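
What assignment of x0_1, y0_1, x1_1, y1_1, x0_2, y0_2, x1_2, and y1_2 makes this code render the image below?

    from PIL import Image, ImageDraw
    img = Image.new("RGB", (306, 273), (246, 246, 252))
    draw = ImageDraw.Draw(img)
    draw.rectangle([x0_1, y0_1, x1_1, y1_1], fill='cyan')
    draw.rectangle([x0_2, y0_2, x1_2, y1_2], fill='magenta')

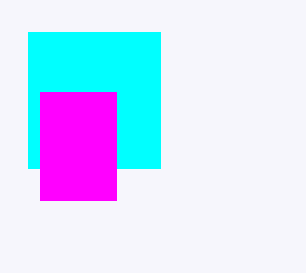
x0_1 = 28; y0_1 = 32; x1_1 = 160; y1_1 = 168; x0_2 = 40; y0_2 = 92; x1_2 = 116; y1_2 = 200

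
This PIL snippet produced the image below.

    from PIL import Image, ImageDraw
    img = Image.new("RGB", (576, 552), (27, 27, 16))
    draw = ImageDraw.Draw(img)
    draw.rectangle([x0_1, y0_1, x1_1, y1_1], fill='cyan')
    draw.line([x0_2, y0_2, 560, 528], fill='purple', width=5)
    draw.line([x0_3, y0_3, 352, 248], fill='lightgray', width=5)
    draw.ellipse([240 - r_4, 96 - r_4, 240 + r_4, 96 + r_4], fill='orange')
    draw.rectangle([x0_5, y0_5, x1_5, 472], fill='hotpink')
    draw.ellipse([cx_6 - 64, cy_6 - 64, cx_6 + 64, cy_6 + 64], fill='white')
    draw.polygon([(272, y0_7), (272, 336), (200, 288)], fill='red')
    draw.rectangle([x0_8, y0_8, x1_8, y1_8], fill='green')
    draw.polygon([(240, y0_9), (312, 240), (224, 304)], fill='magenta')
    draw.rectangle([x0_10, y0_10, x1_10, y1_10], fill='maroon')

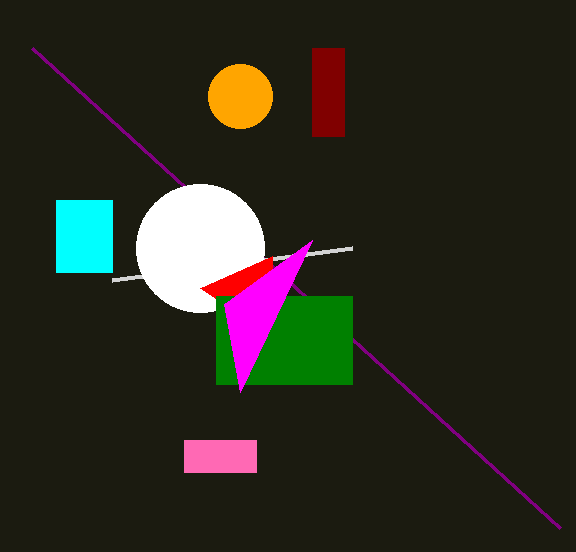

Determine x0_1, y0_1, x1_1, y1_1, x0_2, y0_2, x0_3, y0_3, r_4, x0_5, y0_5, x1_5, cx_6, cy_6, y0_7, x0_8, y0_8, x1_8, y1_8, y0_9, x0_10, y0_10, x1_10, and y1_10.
x0_1 = 56, y0_1 = 200, x1_1 = 112, y1_1 = 272, x0_2 = 32, y0_2 = 48, x0_3 = 112, y0_3 = 280, r_4 = 32, x0_5 = 184, y0_5 = 440, x1_5 = 256, cx_6 = 200, cy_6 = 248, y0_7 = 256, x0_8 = 216, y0_8 = 296, x1_8 = 352, y1_8 = 384, y0_9 = 392, x0_10 = 312, y0_10 = 48, x1_10 = 344, y1_10 = 136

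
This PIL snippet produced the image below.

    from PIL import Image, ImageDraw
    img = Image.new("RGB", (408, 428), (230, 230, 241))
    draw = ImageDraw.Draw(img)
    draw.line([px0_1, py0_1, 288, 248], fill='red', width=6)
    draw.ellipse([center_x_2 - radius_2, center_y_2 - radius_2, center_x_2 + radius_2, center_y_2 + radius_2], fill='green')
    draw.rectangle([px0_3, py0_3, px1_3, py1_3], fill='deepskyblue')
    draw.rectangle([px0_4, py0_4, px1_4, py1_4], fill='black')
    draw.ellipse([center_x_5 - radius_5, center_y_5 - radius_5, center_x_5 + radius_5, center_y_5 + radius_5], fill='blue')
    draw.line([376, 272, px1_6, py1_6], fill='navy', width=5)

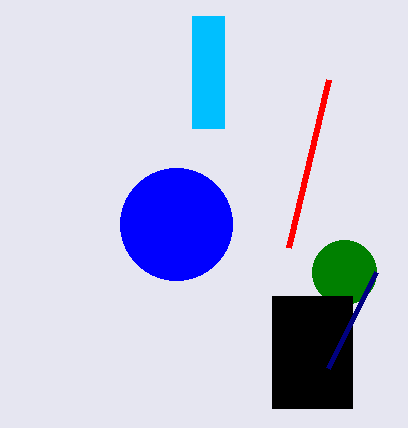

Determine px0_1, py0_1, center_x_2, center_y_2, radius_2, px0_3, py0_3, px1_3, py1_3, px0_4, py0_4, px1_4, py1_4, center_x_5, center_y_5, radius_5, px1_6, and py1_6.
px0_1 = 328
py0_1 = 80
center_x_2 = 344
center_y_2 = 272
radius_2 = 32
px0_3 = 192
py0_3 = 16
px1_3 = 224
py1_3 = 128
px0_4 = 272
py0_4 = 296
px1_4 = 352
py1_4 = 408
center_x_5 = 176
center_y_5 = 224
radius_5 = 56
px1_6 = 328
py1_6 = 368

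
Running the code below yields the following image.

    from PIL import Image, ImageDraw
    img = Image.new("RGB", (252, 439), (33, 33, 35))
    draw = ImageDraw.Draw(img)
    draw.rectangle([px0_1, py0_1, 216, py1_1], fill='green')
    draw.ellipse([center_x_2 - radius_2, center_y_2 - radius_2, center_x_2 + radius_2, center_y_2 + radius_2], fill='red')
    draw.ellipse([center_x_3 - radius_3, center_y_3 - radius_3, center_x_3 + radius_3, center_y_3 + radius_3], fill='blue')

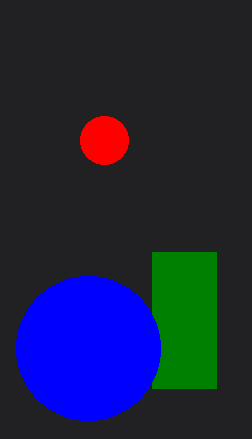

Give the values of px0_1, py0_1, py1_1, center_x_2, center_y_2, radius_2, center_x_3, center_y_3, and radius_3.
px0_1 = 152
py0_1 = 252
py1_1 = 388
center_x_2 = 104
center_y_2 = 140
radius_2 = 24
center_x_3 = 88
center_y_3 = 348
radius_3 = 72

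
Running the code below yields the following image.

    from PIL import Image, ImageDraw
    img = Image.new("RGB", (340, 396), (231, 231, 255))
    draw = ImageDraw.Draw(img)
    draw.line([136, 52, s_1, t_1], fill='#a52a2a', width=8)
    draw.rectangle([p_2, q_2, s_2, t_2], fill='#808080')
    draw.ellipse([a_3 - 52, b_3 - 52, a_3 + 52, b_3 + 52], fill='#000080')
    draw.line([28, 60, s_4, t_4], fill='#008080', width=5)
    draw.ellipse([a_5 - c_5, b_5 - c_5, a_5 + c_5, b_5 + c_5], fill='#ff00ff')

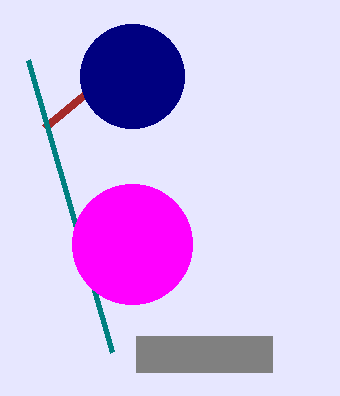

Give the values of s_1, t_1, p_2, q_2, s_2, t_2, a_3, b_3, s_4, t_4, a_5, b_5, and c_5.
s_1 = 44, t_1 = 128, p_2 = 136, q_2 = 336, s_2 = 272, t_2 = 372, a_3 = 132, b_3 = 76, s_4 = 112, t_4 = 352, a_5 = 132, b_5 = 244, c_5 = 60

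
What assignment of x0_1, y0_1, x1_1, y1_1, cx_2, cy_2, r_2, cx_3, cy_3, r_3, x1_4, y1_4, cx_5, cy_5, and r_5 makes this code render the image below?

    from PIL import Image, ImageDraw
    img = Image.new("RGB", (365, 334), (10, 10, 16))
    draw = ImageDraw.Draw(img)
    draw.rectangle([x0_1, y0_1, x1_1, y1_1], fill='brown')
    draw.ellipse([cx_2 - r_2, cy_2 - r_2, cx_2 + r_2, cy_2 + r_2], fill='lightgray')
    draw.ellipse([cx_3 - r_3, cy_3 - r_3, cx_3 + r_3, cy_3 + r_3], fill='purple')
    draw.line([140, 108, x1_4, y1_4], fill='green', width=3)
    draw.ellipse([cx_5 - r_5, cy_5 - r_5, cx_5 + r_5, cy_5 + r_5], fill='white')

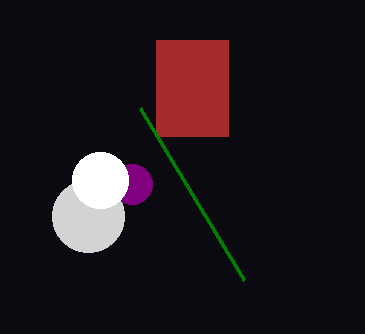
x0_1 = 156; y0_1 = 40; x1_1 = 228; y1_1 = 136; cx_2 = 88; cy_2 = 216; r_2 = 36; cx_3 = 132; cy_3 = 184; r_3 = 20; x1_4 = 244; y1_4 = 280; cx_5 = 100; cy_5 = 180; r_5 = 28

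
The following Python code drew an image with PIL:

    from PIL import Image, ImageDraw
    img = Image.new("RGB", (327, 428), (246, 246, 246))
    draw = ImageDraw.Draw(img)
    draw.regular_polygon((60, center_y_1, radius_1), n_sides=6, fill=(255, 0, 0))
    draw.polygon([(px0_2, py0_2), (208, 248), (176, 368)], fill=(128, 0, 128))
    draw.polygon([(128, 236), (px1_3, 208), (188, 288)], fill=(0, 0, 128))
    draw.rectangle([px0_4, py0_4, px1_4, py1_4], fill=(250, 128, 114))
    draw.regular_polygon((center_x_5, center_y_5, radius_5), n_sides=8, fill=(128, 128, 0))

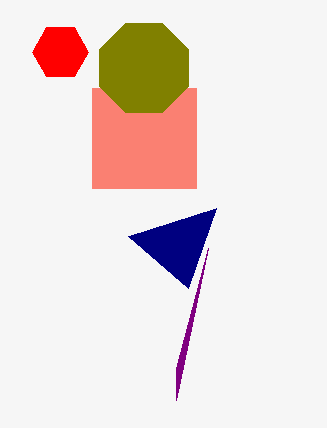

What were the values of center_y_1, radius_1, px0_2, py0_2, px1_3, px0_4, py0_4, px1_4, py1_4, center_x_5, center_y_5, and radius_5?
center_y_1 = 52
radius_1 = 28
px0_2 = 176
py0_2 = 400
px1_3 = 216
px0_4 = 92
py0_4 = 88
px1_4 = 196
py1_4 = 188
center_x_5 = 144
center_y_5 = 68
radius_5 = 48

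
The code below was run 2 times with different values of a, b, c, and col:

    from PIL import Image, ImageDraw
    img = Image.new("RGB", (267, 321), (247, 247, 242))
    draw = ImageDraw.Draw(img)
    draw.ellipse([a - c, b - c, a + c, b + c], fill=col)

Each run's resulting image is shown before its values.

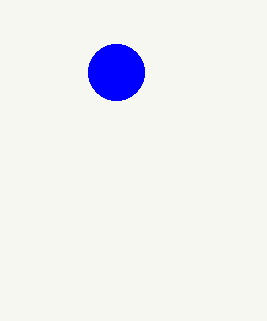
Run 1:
a = 116, b = 72, c = 28, col = 'blue'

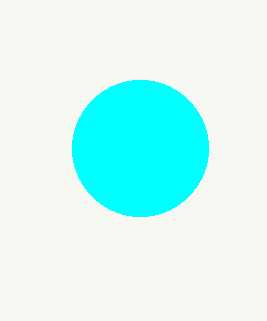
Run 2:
a = 140; b = 148; c = 68; col = 'cyan'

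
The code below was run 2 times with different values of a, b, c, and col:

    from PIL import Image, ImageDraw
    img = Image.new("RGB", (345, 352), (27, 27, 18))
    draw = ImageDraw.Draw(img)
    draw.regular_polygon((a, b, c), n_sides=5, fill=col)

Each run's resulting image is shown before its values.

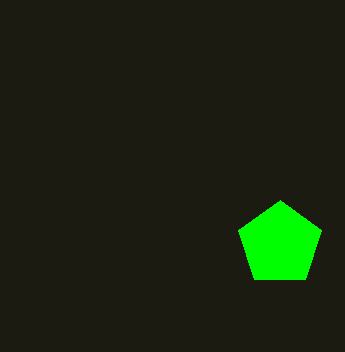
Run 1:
a = 280; b = 244; c = 44; col = 'lime'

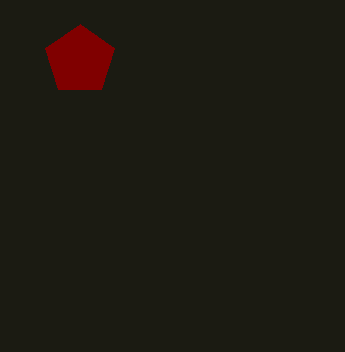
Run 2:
a = 80
b = 60
c = 36
col = 'maroon'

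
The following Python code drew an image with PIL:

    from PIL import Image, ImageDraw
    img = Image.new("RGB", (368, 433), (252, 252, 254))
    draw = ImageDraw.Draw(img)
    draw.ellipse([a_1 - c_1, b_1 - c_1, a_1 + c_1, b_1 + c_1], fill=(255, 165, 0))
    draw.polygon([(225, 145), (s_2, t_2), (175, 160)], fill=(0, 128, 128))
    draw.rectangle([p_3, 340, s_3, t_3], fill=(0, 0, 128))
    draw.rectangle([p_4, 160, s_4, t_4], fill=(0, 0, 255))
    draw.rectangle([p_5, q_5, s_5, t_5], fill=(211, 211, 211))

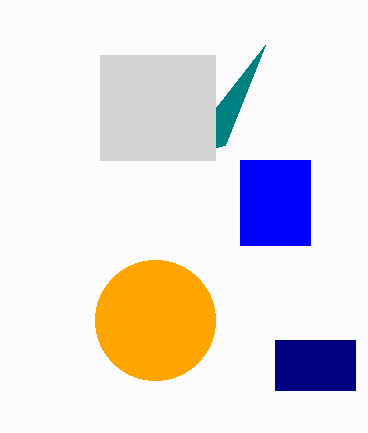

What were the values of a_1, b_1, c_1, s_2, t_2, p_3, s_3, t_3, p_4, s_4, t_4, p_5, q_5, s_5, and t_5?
a_1 = 155
b_1 = 320
c_1 = 60
s_2 = 265
t_2 = 45
p_3 = 275
s_3 = 355
t_3 = 390
p_4 = 240
s_4 = 310
t_4 = 245
p_5 = 100
q_5 = 55
s_5 = 215
t_5 = 160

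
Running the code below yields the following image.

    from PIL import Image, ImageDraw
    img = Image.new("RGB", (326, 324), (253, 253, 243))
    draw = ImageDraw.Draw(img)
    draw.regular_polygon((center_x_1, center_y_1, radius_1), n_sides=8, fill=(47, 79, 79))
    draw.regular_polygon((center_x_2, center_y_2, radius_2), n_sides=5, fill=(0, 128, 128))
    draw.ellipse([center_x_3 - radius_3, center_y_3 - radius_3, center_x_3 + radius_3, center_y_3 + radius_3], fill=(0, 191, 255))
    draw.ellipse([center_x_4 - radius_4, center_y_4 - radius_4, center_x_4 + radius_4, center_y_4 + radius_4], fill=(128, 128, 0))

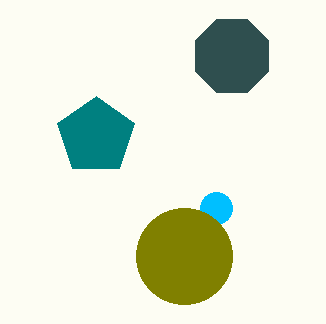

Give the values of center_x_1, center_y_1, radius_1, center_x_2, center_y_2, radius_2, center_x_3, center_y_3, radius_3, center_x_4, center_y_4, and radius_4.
center_x_1 = 232, center_y_1 = 56, radius_1 = 40, center_x_2 = 96, center_y_2 = 136, radius_2 = 40, center_x_3 = 216, center_y_3 = 208, radius_3 = 16, center_x_4 = 184, center_y_4 = 256, radius_4 = 48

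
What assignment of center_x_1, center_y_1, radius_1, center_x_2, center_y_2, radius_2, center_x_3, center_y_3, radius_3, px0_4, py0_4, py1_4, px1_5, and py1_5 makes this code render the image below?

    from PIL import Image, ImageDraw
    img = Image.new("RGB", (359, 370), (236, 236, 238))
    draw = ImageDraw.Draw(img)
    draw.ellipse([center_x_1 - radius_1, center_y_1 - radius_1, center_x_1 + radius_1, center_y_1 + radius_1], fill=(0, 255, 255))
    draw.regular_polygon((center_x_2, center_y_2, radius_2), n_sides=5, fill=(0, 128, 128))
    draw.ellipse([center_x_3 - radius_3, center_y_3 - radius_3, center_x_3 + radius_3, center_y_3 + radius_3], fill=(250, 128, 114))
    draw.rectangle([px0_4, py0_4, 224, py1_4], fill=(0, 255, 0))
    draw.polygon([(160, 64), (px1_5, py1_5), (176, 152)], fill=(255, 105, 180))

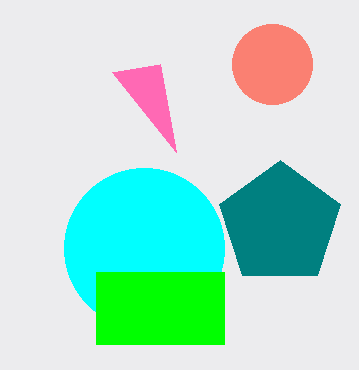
center_x_1 = 144
center_y_1 = 248
radius_1 = 80
center_x_2 = 280
center_y_2 = 224
radius_2 = 64
center_x_3 = 272
center_y_3 = 64
radius_3 = 40
px0_4 = 96
py0_4 = 272
py1_4 = 344
px1_5 = 112
py1_5 = 72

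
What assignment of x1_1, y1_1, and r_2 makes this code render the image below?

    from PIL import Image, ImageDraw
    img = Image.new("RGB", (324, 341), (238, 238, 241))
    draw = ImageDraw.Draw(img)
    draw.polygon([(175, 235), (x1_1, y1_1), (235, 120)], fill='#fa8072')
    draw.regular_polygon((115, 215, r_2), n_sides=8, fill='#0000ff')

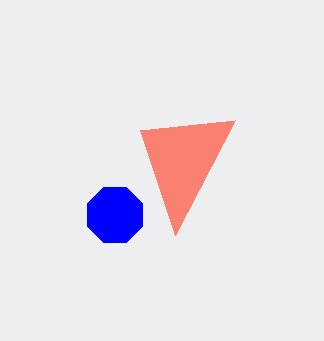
x1_1 = 140; y1_1 = 130; r_2 = 30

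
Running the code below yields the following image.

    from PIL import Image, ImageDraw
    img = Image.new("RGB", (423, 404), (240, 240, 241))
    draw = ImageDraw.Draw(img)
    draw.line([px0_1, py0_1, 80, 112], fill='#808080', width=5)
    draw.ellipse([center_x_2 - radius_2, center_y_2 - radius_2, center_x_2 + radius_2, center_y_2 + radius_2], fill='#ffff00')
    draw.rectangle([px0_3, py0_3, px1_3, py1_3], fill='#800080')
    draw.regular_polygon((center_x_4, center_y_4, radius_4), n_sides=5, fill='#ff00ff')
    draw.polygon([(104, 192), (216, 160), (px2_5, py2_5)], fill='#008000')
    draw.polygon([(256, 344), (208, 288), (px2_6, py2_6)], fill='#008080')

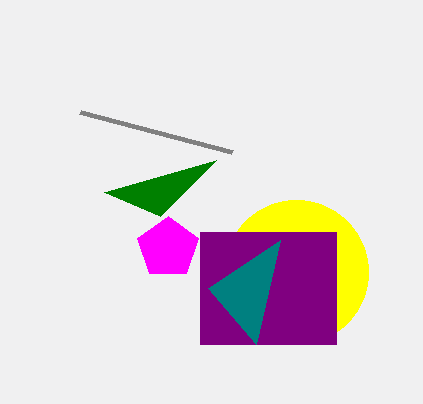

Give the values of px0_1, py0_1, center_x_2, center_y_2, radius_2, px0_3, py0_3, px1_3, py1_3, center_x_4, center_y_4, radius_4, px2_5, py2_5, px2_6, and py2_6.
px0_1 = 232; py0_1 = 152; center_x_2 = 296; center_y_2 = 272; radius_2 = 72; px0_3 = 200; py0_3 = 232; px1_3 = 336; py1_3 = 344; center_x_4 = 168; center_y_4 = 248; radius_4 = 32; px2_5 = 160; py2_5 = 216; px2_6 = 280; py2_6 = 240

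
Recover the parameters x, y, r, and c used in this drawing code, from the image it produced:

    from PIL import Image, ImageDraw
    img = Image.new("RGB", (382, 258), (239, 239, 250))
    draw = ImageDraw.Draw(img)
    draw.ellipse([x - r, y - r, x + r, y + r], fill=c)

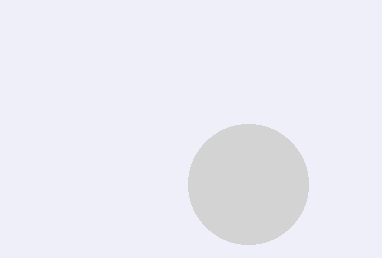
x = 248, y = 184, r = 60, c = 'lightgray'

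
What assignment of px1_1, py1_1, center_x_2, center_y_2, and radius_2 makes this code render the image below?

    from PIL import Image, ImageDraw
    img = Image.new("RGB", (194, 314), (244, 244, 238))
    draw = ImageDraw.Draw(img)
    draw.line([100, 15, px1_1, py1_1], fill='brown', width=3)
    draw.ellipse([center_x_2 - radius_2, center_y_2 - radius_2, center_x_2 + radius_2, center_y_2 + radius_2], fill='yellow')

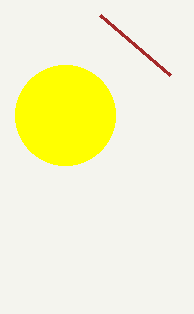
px1_1 = 170, py1_1 = 75, center_x_2 = 65, center_y_2 = 115, radius_2 = 50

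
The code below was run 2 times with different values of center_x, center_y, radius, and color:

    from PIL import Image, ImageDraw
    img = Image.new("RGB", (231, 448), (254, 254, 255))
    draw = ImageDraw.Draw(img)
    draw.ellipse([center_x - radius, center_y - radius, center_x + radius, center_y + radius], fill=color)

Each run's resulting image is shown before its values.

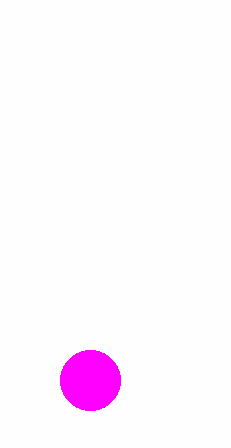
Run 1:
center_x = 90, center_y = 380, radius = 30, color = 'magenta'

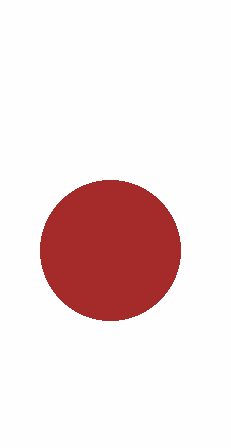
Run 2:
center_x = 110, center_y = 250, radius = 70, color = 'brown'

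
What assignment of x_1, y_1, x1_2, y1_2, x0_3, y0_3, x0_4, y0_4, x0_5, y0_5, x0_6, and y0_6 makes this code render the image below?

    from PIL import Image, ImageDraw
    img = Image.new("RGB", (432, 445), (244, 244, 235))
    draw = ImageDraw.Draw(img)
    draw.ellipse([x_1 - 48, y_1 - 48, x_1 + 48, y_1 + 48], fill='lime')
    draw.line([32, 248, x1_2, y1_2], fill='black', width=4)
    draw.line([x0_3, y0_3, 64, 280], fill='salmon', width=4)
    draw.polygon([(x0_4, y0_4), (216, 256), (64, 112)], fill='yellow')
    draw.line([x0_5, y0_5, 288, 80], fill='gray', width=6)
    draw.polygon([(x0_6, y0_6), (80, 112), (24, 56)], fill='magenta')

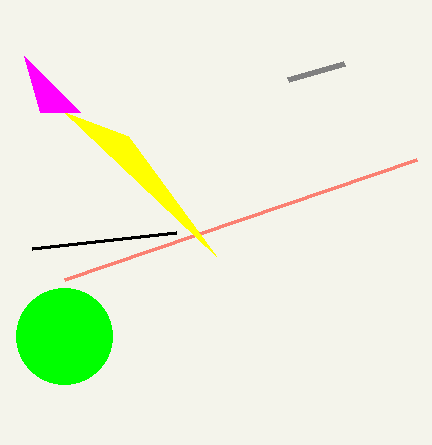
x_1 = 64
y_1 = 336
x1_2 = 176
y1_2 = 232
x0_3 = 416
y0_3 = 160
x0_4 = 128
y0_4 = 136
x0_5 = 344
y0_5 = 64
x0_6 = 40
y0_6 = 112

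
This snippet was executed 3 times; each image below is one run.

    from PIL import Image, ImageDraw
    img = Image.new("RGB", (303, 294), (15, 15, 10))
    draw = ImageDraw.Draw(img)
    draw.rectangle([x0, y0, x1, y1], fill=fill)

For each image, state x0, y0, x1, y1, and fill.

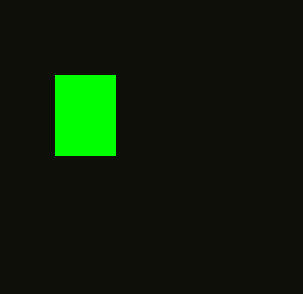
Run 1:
x0 = 55; y0 = 75; x1 = 115; y1 = 155; fill = 'lime'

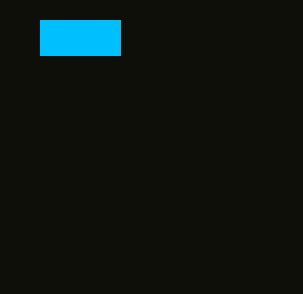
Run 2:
x0 = 40
y0 = 20
x1 = 120
y1 = 55
fill = 'deepskyblue'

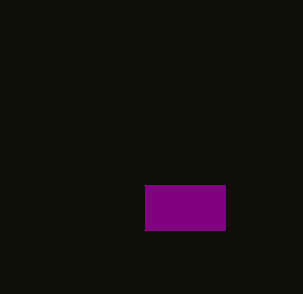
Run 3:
x0 = 145; y0 = 185; x1 = 225; y1 = 230; fill = 'purple'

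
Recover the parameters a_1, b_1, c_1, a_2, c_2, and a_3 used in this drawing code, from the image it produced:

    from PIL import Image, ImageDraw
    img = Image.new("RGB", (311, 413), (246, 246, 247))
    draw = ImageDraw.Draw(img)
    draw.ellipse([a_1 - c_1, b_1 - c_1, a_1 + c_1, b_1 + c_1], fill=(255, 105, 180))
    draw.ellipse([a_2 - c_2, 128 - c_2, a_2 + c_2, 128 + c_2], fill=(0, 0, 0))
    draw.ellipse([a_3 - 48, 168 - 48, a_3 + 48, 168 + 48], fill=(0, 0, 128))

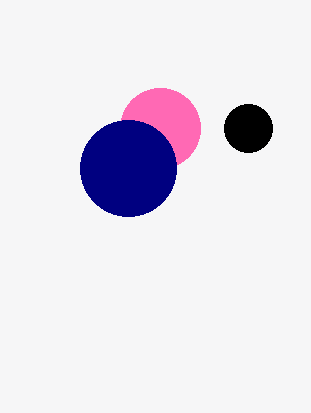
a_1 = 160; b_1 = 128; c_1 = 40; a_2 = 248; c_2 = 24; a_3 = 128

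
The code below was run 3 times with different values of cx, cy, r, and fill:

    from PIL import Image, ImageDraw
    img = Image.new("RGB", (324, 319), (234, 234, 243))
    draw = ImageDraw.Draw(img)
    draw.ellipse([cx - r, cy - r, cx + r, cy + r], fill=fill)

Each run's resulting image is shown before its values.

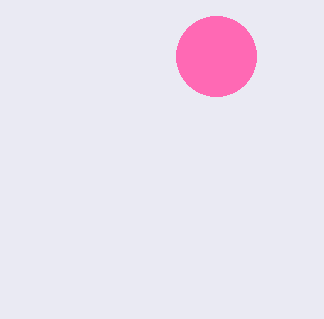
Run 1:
cx = 216; cy = 56; r = 40; fill = 'hotpink'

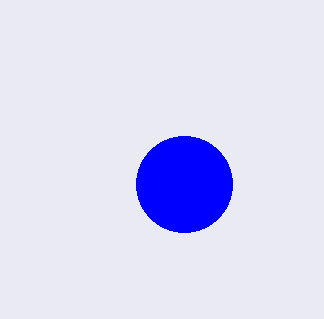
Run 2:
cx = 184
cy = 184
r = 48
fill = 'blue'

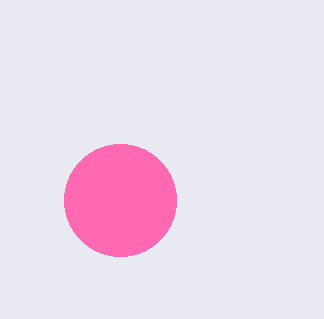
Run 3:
cx = 120; cy = 200; r = 56; fill = 'hotpink'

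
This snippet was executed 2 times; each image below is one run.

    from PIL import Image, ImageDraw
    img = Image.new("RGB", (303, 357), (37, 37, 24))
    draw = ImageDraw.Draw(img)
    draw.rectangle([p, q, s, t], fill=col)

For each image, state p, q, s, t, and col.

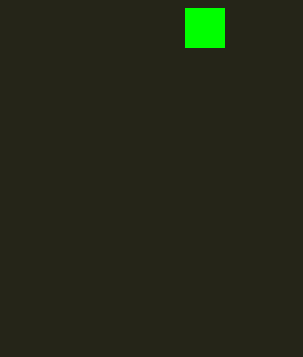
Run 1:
p = 185; q = 8; s = 224; t = 47; col = 'lime'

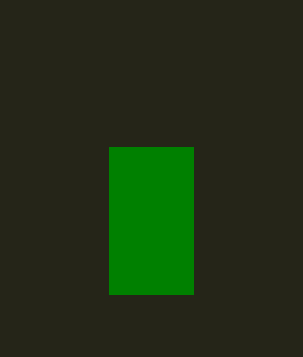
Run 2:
p = 109; q = 147; s = 193; t = 294; col = 'green'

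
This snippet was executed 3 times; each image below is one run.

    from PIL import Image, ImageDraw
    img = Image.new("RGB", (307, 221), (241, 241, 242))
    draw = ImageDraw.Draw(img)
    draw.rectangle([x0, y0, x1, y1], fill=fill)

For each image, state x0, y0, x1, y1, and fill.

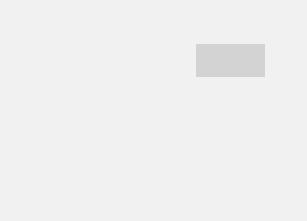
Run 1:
x0 = 196, y0 = 44, x1 = 264, y1 = 76, fill = 'lightgray'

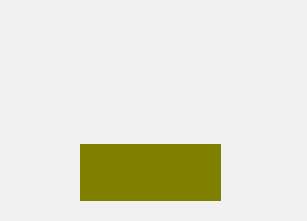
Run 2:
x0 = 80, y0 = 144, x1 = 220, y1 = 200, fill = 'olive'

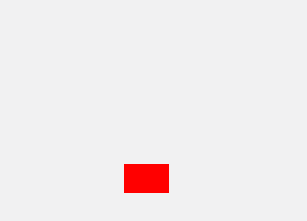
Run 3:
x0 = 124, y0 = 164, x1 = 168, y1 = 192, fill = 'red'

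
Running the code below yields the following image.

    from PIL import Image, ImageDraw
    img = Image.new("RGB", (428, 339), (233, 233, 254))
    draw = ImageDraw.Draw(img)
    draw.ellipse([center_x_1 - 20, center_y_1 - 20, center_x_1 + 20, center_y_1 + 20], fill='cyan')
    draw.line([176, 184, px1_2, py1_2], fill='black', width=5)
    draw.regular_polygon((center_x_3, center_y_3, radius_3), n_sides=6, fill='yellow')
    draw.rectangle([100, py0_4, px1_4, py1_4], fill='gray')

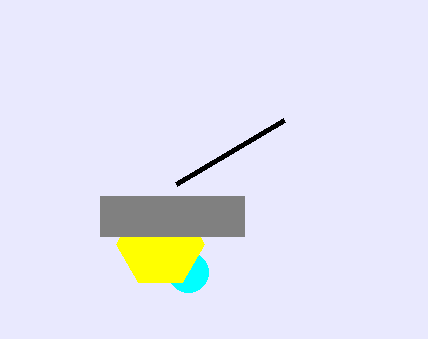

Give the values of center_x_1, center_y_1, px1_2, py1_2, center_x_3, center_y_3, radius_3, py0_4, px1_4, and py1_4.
center_x_1 = 188; center_y_1 = 272; px1_2 = 284; py1_2 = 120; center_x_3 = 160; center_y_3 = 244; radius_3 = 44; py0_4 = 196; px1_4 = 244; py1_4 = 236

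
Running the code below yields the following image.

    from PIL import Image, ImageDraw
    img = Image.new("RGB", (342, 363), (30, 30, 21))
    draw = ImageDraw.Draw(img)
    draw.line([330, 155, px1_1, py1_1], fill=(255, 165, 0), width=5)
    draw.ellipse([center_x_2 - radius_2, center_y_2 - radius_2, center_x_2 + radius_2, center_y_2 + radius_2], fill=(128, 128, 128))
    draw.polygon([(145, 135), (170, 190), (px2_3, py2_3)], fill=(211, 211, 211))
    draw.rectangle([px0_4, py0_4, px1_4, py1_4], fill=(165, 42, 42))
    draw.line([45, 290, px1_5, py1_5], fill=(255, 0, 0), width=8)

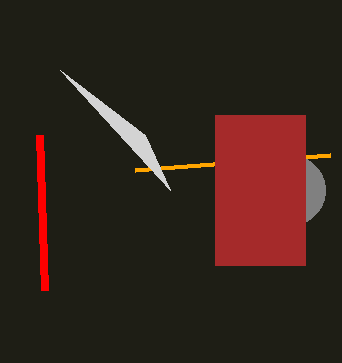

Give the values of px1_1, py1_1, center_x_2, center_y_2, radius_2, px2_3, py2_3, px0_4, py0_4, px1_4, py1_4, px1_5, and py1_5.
px1_1 = 135; py1_1 = 170; center_x_2 = 290; center_y_2 = 190; radius_2 = 35; px2_3 = 60; py2_3 = 70; px0_4 = 215; py0_4 = 115; px1_4 = 305; py1_4 = 265; px1_5 = 40; py1_5 = 135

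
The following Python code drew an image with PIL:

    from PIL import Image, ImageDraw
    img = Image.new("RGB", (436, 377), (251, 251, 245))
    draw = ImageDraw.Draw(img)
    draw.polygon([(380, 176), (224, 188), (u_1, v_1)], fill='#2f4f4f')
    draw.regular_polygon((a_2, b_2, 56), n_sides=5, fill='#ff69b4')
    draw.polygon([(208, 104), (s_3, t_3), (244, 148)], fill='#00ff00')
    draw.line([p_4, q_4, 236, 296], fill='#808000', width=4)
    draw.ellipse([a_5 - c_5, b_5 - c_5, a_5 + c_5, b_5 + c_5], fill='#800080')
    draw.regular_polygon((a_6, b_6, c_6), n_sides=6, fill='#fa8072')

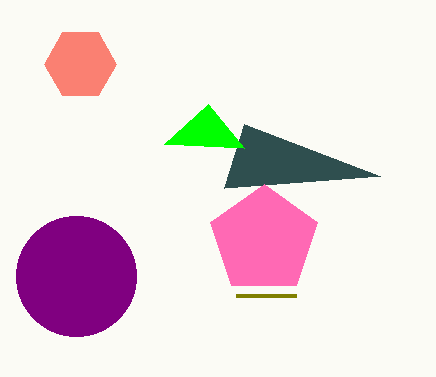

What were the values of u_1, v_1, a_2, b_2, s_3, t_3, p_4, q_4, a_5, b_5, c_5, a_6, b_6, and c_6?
u_1 = 244, v_1 = 124, a_2 = 264, b_2 = 240, s_3 = 164, t_3 = 144, p_4 = 296, q_4 = 296, a_5 = 76, b_5 = 276, c_5 = 60, a_6 = 80, b_6 = 64, c_6 = 36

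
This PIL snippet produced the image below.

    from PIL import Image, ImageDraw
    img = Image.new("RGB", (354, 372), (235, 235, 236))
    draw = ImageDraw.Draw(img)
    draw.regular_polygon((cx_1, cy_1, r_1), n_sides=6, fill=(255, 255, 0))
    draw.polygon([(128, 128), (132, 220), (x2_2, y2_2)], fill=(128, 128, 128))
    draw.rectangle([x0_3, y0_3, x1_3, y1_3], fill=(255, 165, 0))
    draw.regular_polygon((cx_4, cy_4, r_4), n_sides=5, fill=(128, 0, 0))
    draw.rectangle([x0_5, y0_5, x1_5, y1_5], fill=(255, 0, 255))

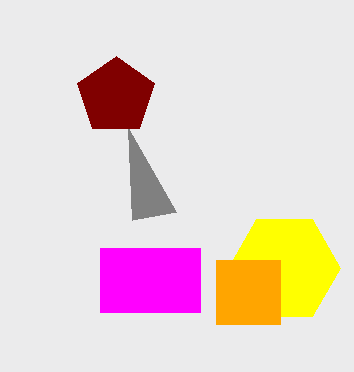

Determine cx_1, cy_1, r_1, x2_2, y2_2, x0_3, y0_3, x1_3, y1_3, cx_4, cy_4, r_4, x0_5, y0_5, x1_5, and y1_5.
cx_1 = 284
cy_1 = 268
r_1 = 56
x2_2 = 176
y2_2 = 212
x0_3 = 216
y0_3 = 260
x1_3 = 280
y1_3 = 324
cx_4 = 116
cy_4 = 96
r_4 = 40
x0_5 = 100
y0_5 = 248
x1_5 = 200
y1_5 = 312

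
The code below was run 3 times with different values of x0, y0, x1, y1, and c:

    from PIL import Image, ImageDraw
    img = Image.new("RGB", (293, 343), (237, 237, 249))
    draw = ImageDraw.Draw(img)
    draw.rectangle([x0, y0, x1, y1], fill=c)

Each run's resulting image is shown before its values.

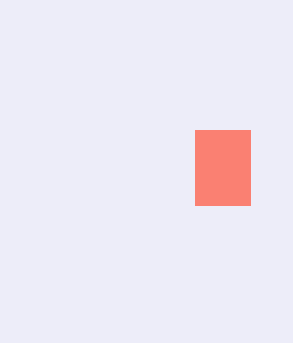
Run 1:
x0 = 195, y0 = 130, x1 = 250, y1 = 205, c = 'salmon'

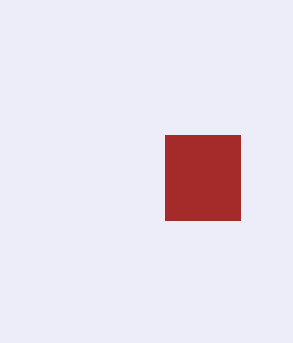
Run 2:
x0 = 165; y0 = 135; x1 = 240; y1 = 220; c = 'brown'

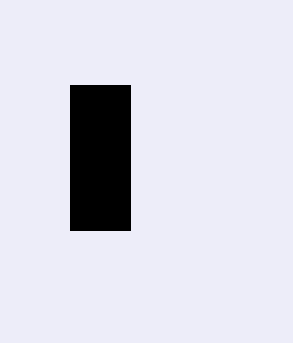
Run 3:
x0 = 70, y0 = 85, x1 = 130, y1 = 230, c = 'black'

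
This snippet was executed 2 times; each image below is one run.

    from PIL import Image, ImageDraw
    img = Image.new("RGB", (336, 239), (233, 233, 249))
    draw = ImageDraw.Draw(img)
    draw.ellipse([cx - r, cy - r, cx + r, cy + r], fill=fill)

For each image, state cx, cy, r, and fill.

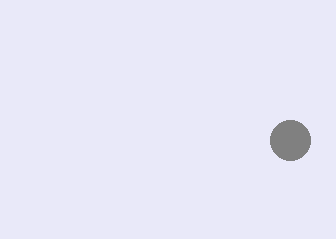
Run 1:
cx = 290; cy = 140; r = 20; fill = 'gray'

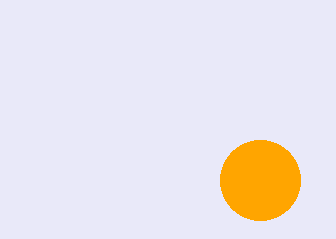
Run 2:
cx = 260, cy = 180, r = 40, fill = 'orange'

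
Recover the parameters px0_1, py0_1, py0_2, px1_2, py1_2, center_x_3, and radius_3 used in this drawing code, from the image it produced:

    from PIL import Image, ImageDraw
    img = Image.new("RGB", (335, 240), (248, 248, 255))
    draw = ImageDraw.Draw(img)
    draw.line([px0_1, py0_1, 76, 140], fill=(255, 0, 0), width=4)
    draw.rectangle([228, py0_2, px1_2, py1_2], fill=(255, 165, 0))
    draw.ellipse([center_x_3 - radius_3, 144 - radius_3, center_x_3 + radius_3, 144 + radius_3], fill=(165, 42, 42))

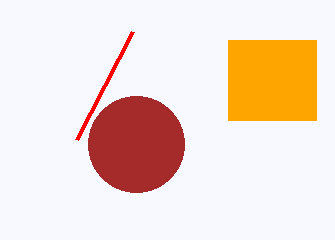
px0_1 = 132; py0_1 = 32; py0_2 = 40; px1_2 = 316; py1_2 = 120; center_x_3 = 136; radius_3 = 48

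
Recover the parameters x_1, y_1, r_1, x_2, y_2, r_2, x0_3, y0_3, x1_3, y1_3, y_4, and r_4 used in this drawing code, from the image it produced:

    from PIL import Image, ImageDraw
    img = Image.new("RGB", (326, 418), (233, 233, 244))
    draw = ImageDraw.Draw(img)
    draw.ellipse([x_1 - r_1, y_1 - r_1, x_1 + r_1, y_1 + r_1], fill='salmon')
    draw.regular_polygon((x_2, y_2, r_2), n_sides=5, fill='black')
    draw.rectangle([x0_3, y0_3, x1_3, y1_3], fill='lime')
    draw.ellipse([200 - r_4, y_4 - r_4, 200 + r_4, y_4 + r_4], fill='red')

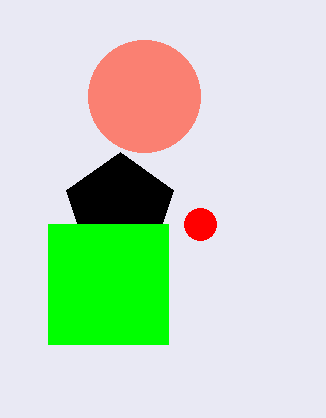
x_1 = 144
y_1 = 96
r_1 = 56
x_2 = 120
y_2 = 208
r_2 = 56
x0_3 = 48
y0_3 = 224
x1_3 = 168
y1_3 = 344
y_4 = 224
r_4 = 16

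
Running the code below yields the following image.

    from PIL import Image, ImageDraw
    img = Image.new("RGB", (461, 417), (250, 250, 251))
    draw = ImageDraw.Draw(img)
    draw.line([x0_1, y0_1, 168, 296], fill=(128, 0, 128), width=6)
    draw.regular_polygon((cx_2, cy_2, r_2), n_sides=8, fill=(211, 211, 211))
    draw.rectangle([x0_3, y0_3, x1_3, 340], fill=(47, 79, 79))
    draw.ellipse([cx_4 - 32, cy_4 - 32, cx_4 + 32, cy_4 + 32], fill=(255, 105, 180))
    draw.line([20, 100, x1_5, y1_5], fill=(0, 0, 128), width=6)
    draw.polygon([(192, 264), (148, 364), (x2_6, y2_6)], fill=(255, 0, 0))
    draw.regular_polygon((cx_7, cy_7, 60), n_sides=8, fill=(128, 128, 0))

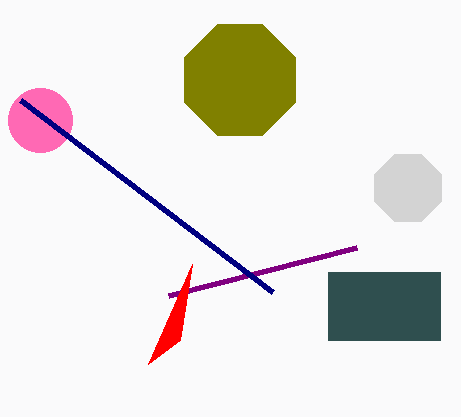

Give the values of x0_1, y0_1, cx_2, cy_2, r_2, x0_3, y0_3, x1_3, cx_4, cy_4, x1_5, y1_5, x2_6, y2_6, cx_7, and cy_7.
x0_1 = 356
y0_1 = 248
cx_2 = 408
cy_2 = 188
r_2 = 36
x0_3 = 328
y0_3 = 272
x1_3 = 440
cx_4 = 40
cy_4 = 120
x1_5 = 272
y1_5 = 292
x2_6 = 180
y2_6 = 340
cx_7 = 240
cy_7 = 80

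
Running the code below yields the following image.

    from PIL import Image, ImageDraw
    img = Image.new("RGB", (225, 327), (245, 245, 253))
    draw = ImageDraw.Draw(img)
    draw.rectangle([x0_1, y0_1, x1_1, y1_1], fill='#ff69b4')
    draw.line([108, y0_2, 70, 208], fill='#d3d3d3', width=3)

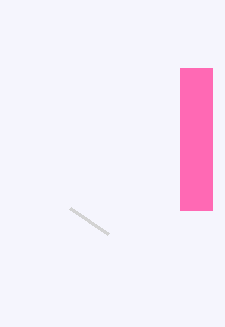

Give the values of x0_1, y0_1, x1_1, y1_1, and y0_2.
x0_1 = 180, y0_1 = 68, x1_1 = 212, y1_1 = 210, y0_2 = 234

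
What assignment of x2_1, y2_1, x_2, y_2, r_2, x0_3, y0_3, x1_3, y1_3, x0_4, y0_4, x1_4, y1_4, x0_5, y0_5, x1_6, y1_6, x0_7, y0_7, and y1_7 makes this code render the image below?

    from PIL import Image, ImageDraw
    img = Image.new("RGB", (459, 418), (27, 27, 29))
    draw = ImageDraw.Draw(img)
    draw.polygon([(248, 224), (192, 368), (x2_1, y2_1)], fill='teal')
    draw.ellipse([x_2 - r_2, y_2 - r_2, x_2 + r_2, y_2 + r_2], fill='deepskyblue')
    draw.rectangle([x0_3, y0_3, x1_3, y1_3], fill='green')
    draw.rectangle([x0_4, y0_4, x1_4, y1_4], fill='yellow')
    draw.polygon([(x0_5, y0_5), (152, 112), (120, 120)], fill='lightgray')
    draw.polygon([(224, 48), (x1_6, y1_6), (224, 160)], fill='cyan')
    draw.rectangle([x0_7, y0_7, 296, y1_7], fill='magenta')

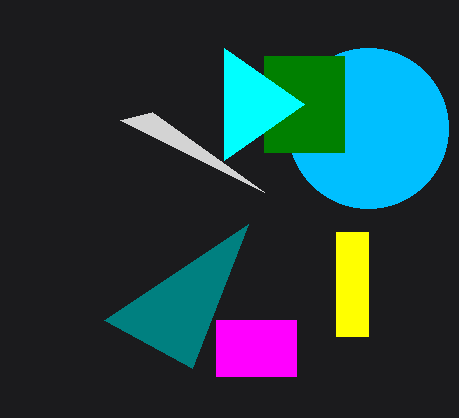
x2_1 = 104, y2_1 = 320, x_2 = 368, y_2 = 128, r_2 = 80, x0_3 = 264, y0_3 = 56, x1_3 = 344, y1_3 = 152, x0_4 = 336, y0_4 = 232, x1_4 = 368, y1_4 = 336, x0_5 = 264, y0_5 = 192, x1_6 = 304, y1_6 = 104, x0_7 = 216, y0_7 = 320, y1_7 = 376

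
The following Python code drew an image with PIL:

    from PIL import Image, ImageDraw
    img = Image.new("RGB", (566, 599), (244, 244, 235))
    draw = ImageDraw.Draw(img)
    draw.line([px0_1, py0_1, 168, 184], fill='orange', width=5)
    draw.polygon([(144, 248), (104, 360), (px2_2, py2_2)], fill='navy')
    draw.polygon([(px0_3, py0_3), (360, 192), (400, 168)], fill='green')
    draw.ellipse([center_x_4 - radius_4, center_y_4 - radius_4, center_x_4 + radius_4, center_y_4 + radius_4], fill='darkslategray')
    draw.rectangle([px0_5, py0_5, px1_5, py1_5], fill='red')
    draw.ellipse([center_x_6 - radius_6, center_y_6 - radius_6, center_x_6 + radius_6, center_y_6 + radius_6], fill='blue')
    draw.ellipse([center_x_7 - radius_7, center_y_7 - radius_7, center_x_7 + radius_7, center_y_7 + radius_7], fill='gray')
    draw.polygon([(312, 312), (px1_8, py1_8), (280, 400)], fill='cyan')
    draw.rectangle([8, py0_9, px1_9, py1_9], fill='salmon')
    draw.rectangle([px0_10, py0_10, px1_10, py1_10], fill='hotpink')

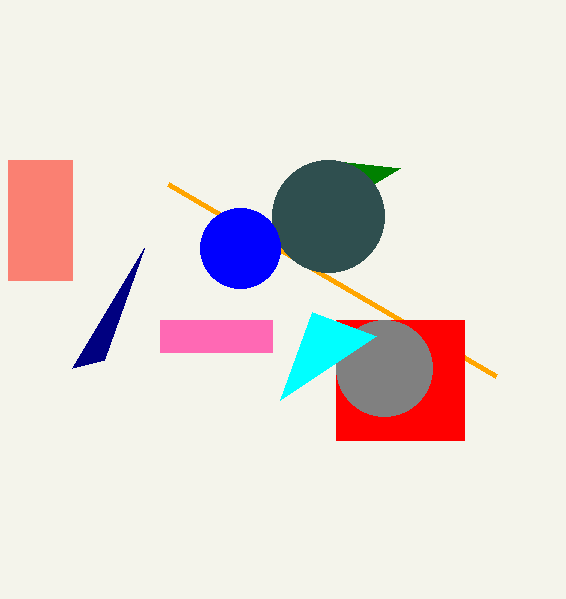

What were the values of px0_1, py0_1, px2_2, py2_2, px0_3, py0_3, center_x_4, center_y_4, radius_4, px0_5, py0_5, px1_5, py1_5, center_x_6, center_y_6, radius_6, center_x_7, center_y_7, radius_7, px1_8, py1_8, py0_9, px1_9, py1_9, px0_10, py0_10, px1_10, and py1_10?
px0_1 = 496; py0_1 = 376; px2_2 = 72; py2_2 = 368; px0_3 = 328; py0_3 = 160; center_x_4 = 328; center_y_4 = 216; radius_4 = 56; px0_5 = 336; py0_5 = 320; px1_5 = 464; py1_5 = 440; center_x_6 = 240; center_y_6 = 248; radius_6 = 40; center_x_7 = 384; center_y_7 = 368; radius_7 = 48; px1_8 = 376; py1_8 = 336; py0_9 = 160; px1_9 = 72; py1_9 = 280; px0_10 = 160; py0_10 = 320; px1_10 = 272; py1_10 = 352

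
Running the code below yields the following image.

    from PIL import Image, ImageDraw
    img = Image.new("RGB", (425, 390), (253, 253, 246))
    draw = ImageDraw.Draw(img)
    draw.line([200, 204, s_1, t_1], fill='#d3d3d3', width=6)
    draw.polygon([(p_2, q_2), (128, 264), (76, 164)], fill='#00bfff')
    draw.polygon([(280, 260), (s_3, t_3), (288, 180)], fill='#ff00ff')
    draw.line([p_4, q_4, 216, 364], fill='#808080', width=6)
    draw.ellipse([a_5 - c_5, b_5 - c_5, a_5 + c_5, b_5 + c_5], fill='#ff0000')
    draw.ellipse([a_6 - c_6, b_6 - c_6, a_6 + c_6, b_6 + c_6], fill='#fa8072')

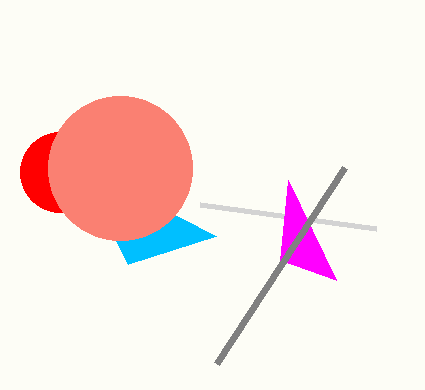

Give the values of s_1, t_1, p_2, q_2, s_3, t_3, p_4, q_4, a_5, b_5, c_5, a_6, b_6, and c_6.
s_1 = 376, t_1 = 228, p_2 = 216, q_2 = 236, s_3 = 336, t_3 = 280, p_4 = 344, q_4 = 168, a_5 = 60, b_5 = 172, c_5 = 40, a_6 = 120, b_6 = 168, c_6 = 72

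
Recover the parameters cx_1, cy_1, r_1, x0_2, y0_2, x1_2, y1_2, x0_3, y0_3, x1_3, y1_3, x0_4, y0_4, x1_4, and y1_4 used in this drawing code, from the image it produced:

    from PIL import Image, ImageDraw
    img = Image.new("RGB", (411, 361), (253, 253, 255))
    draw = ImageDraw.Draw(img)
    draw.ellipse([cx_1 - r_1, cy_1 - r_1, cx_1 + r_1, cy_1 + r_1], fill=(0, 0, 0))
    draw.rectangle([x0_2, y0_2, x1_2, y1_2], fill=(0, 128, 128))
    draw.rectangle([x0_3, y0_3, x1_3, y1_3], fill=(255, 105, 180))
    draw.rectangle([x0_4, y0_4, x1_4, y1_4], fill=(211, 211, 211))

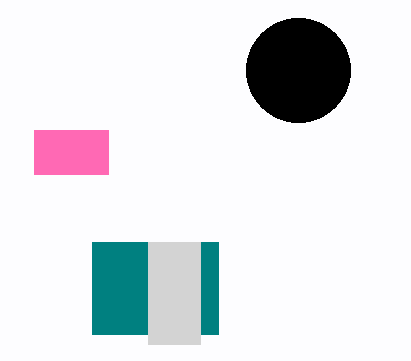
cx_1 = 298, cy_1 = 70, r_1 = 52, x0_2 = 92, y0_2 = 242, x1_2 = 218, y1_2 = 334, x0_3 = 34, y0_3 = 130, x1_3 = 108, y1_3 = 174, x0_4 = 148, y0_4 = 242, x1_4 = 200, y1_4 = 344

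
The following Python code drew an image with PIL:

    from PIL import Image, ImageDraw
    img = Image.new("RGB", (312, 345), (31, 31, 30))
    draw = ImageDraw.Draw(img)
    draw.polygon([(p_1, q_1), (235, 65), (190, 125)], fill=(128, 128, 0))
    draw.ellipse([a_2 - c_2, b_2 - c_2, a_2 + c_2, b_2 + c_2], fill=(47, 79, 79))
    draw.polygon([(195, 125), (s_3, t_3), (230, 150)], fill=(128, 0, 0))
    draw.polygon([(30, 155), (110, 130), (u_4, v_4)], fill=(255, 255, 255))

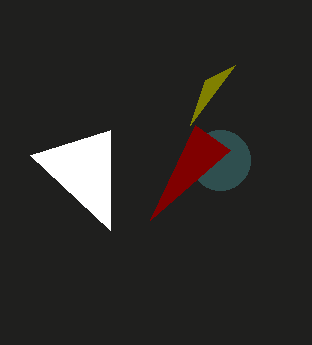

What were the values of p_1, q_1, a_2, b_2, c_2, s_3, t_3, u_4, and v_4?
p_1 = 205
q_1 = 80
a_2 = 220
b_2 = 160
c_2 = 30
s_3 = 150
t_3 = 220
u_4 = 110
v_4 = 230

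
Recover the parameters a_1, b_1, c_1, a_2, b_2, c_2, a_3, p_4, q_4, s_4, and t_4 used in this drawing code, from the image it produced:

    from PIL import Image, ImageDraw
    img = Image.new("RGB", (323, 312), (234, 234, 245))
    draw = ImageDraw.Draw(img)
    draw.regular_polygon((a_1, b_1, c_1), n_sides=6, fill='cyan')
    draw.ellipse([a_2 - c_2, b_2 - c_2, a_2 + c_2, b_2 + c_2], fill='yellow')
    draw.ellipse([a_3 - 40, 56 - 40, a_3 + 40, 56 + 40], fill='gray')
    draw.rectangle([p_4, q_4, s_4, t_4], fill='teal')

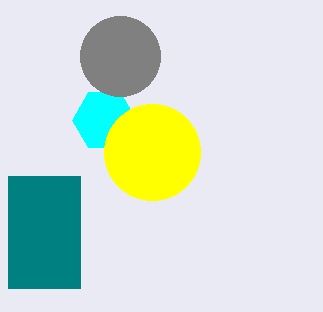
a_1 = 104; b_1 = 120; c_1 = 32; a_2 = 152; b_2 = 152; c_2 = 48; a_3 = 120; p_4 = 8; q_4 = 176; s_4 = 80; t_4 = 288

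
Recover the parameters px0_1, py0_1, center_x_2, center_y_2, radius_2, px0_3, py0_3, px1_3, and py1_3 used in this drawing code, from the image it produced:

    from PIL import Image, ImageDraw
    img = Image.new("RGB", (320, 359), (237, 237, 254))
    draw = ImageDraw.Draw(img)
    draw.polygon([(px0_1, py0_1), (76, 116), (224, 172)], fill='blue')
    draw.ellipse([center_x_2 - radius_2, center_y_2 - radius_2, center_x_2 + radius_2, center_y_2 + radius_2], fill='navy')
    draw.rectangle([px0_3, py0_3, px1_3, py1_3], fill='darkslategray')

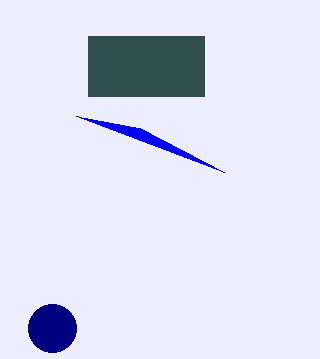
px0_1 = 140; py0_1 = 128; center_x_2 = 52; center_y_2 = 328; radius_2 = 24; px0_3 = 88; py0_3 = 36; px1_3 = 204; py1_3 = 96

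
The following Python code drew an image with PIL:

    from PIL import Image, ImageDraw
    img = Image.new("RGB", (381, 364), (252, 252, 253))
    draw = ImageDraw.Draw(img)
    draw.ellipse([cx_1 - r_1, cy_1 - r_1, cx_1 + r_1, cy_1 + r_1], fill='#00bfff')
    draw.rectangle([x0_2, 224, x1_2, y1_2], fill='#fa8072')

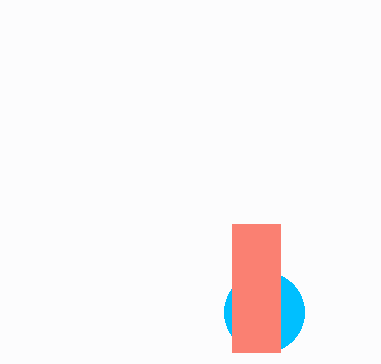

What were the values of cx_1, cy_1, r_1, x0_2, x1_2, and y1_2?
cx_1 = 264; cy_1 = 312; r_1 = 40; x0_2 = 232; x1_2 = 280; y1_2 = 352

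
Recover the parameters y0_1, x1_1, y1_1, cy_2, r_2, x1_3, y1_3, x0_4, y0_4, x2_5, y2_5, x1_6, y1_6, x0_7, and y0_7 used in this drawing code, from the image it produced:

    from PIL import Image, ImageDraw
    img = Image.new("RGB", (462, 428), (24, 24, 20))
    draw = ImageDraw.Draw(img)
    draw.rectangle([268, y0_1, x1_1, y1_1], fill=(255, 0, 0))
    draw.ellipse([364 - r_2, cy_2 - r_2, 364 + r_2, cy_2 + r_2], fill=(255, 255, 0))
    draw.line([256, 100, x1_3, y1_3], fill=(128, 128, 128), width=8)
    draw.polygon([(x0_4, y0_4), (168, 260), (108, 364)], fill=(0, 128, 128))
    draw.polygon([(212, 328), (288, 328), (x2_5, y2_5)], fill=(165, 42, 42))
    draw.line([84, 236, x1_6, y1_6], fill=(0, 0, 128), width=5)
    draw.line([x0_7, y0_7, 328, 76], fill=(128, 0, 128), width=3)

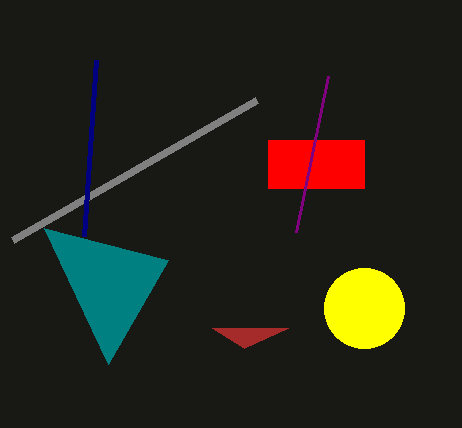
y0_1 = 140
x1_1 = 364
y1_1 = 188
cy_2 = 308
r_2 = 40
x1_3 = 12
y1_3 = 240
x0_4 = 44
y0_4 = 228
x2_5 = 244
y2_5 = 348
x1_6 = 96
y1_6 = 60
x0_7 = 296
y0_7 = 232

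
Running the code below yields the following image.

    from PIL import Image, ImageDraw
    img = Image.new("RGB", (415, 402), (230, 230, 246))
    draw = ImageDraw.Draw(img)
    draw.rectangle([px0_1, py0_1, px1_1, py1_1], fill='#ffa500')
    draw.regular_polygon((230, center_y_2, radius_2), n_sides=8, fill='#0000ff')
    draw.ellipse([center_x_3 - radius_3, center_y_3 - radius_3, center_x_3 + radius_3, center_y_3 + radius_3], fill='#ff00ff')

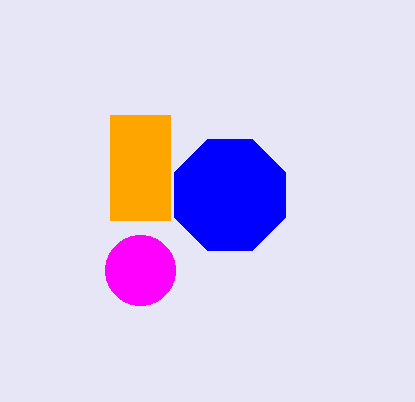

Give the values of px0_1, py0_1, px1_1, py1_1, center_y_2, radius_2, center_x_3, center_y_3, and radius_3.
px0_1 = 110
py0_1 = 115
px1_1 = 170
py1_1 = 220
center_y_2 = 195
radius_2 = 60
center_x_3 = 140
center_y_3 = 270
radius_3 = 35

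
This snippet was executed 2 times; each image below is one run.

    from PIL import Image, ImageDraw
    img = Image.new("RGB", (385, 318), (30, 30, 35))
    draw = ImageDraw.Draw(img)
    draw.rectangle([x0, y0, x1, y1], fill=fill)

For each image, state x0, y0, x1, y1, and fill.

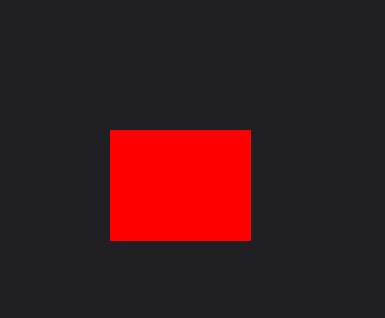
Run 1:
x0 = 110
y0 = 130
x1 = 250
y1 = 240
fill = 'red'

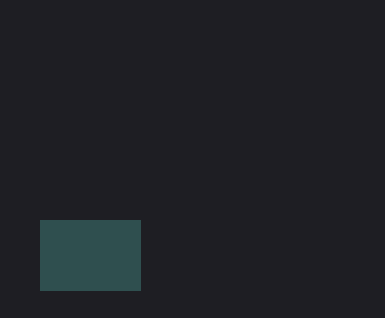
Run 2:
x0 = 40; y0 = 220; x1 = 140; y1 = 290; fill = 'darkslategray'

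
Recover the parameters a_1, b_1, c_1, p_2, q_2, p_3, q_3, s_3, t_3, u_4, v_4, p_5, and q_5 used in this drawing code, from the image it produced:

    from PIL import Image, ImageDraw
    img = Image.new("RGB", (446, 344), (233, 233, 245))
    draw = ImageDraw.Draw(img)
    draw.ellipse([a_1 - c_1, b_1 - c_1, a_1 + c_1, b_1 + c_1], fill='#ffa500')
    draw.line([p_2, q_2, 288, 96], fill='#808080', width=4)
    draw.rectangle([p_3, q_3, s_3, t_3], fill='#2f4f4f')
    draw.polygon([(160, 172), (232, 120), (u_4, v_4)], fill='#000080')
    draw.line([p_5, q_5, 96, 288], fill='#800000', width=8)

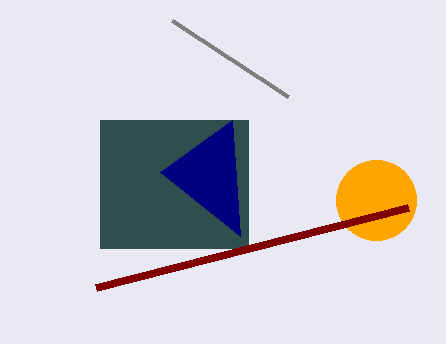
a_1 = 376, b_1 = 200, c_1 = 40, p_2 = 172, q_2 = 20, p_3 = 100, q_3 = 120, s_3 = 248, t_3 = 248, u_4 = 240, v_4 = 236, p_5 = 408, q_5 = 208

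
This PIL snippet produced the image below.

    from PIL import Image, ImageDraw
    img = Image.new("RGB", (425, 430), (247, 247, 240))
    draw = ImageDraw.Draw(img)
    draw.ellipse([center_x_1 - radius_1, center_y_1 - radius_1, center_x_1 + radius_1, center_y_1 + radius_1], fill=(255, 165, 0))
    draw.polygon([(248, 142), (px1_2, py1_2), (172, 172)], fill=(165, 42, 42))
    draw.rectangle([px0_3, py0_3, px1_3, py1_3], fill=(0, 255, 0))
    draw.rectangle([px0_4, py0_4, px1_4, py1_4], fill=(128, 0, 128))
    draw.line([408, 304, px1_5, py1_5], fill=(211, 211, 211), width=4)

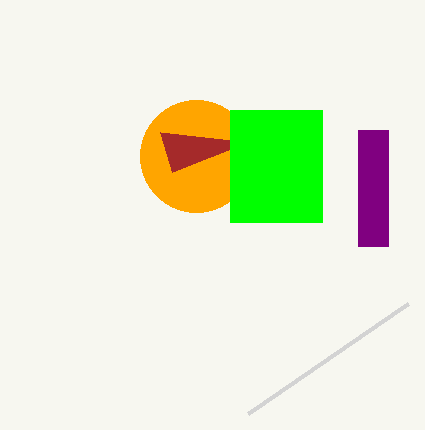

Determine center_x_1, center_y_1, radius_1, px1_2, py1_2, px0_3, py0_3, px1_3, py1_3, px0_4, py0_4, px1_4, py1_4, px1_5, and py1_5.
center_x_1 = 196; center_y_1 = 156; radius_1 = 56; px1_2 = 160; py1_2 = 132; px0_3 = 230; py0_3 = 110; px1_3 = 322; py1_3 = 222; px0_4 = 358; py0_4 = 130; px1_4 = 388; py1_4 = 246; px1_5 = 248; py1_5 = 414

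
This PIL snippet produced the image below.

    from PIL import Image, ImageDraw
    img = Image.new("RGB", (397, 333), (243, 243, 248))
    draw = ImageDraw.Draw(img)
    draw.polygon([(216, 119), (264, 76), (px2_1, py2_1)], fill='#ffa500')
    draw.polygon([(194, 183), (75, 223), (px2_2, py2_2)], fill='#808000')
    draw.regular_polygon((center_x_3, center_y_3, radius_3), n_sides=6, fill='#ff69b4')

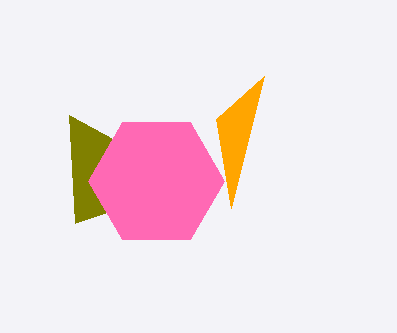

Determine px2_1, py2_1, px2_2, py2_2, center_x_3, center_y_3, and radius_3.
px2_1 = 231, py2_1 = 208, px2_2 = 69, py2_2 = 115, center_x_3 = 156, center_y_3 = 181, radius_3 = 68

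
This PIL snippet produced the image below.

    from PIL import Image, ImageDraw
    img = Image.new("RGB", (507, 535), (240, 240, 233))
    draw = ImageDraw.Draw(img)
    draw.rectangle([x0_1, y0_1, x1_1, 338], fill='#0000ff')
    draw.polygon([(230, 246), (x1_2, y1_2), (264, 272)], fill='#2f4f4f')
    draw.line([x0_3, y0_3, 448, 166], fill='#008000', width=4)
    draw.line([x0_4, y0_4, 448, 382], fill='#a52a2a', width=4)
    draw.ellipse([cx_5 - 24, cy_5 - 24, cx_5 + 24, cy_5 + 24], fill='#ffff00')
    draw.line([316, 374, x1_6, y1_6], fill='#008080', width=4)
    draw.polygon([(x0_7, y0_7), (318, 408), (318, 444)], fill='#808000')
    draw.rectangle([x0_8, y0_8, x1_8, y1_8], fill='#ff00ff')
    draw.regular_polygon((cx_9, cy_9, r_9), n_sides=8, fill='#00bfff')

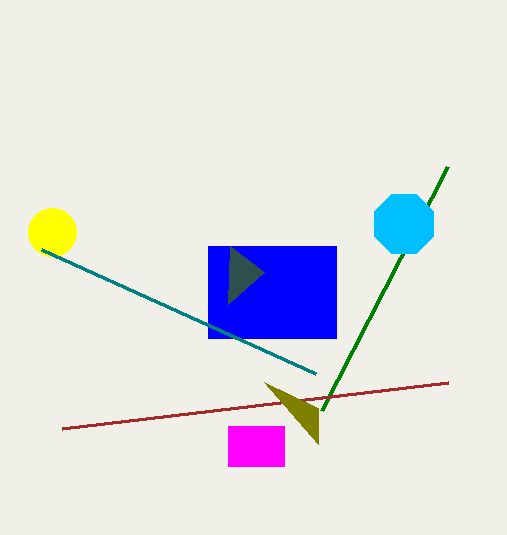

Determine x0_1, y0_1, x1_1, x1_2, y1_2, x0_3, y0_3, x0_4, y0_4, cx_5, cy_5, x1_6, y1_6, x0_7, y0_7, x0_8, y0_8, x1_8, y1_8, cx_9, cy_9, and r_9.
x0_1 = 208, y0_1 = 246, x1_1 = 336, x1_2 = 228, y1_2 = 304, x0_3 = 322, y0_3 = 410, x0_4 = 62, y0_4 = 428, cx_5 = 52, cy_5 = 232, x1_6 = 42, y1_6 = 250, x0_7 = 264, y0_7 = 382, x0_8 = 228, y0_8 = 426, x1_8 = 284, y1_8 = 466, cx_9 = 404, cy_9 = 224, r_9 = 32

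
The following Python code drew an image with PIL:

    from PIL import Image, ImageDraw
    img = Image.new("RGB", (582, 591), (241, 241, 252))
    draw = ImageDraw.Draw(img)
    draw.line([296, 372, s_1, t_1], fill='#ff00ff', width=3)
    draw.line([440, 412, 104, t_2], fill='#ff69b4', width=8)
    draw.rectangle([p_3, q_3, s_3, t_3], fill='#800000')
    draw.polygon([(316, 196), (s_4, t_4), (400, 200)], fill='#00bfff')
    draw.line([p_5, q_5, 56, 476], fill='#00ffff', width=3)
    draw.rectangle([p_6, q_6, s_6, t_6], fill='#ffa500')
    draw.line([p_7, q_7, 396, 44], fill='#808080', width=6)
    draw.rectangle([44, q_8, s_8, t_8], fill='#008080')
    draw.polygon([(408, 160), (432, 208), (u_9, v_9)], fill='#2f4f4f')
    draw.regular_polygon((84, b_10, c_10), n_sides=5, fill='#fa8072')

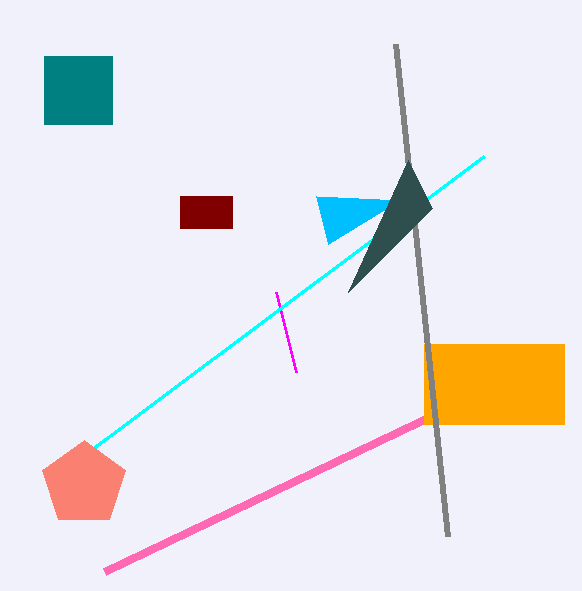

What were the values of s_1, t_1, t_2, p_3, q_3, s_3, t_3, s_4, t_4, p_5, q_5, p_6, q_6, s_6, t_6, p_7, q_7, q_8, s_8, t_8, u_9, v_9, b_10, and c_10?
s_1 = 276; t_1 = 292; t_2 = 572; p_3 = 180; q_3 = 196; s_3 = 232; t_3 = 228; s_4 = 328; t_4 = 244; p_5 = 484; q_5 = 156; p_6 = 424; q_6 = 344; s_6 = 564; t_6 = 424; p_7 = 448; q_7 = 536; q_8 = 56; s_8 = 112; t_8 = 124; u_9 = 348; v_9 = 292; b_10 = 484; c_10 = 44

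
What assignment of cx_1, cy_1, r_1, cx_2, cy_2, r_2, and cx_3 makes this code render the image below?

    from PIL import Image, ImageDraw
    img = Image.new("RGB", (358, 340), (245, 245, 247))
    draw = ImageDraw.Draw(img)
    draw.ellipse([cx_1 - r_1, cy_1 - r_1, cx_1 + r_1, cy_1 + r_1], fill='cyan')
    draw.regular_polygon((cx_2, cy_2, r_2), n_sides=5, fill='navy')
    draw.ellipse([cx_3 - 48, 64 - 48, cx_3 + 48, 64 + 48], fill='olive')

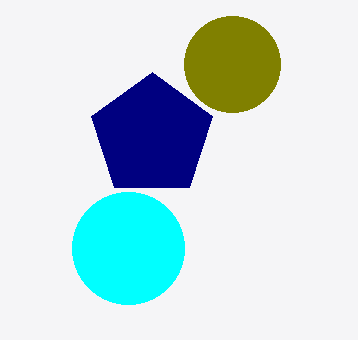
cx_1 = 128, cy_1 = 248, r_1 = 56, cx_2 = 152, cy_2 = 136, r_2 = 64, cx_3 = 232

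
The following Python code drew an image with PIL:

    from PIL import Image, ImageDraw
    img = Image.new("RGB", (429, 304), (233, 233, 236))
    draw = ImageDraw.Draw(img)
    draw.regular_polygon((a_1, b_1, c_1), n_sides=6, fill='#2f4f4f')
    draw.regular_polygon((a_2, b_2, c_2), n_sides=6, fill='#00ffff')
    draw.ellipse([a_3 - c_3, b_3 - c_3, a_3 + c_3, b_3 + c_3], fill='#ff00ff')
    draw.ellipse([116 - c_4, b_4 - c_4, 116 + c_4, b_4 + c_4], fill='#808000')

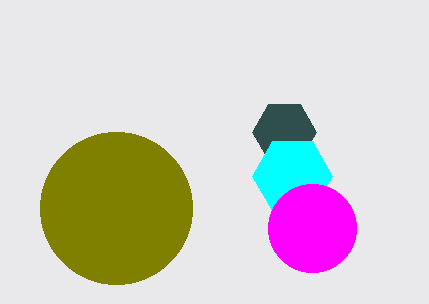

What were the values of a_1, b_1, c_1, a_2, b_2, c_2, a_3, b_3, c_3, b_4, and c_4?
a_1 = 284
b_1 = 132
c_1 = 32
a_2 = 292
b_2 = 176
c_2 = 40
a_3 = 312
b_3 = 228
c_3 = 44
b_4 = 208
c_4 = 76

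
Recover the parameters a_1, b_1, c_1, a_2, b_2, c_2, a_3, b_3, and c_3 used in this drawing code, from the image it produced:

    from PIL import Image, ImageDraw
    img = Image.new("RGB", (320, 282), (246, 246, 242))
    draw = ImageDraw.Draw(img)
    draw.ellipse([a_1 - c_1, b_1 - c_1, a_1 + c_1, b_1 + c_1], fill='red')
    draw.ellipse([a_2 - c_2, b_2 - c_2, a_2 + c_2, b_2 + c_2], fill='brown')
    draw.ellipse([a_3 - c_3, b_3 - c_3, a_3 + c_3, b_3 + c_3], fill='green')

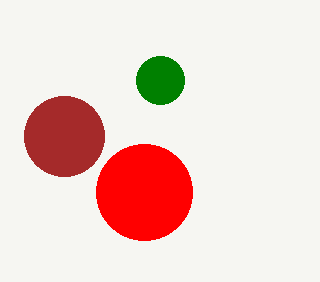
a_1 = 144, b_1 = 192, c_1 = 48, a_2 = 64, b_2 = 136, c_2 = 40, a_3 = 160, b_3 = 80, c_3 = 24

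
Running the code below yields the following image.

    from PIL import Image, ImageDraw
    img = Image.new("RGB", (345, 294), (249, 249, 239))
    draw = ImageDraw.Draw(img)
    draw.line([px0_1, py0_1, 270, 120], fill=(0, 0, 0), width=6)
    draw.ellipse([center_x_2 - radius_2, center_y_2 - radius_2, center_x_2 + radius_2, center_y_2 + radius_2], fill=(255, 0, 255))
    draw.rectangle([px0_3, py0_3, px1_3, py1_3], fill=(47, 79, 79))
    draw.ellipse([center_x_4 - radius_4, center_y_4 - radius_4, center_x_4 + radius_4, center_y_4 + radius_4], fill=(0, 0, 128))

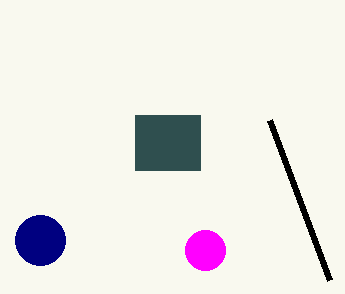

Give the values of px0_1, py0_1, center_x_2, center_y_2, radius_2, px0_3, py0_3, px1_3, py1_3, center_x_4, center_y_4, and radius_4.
px0_1 = 330, py0_1 = 280, center_x_2 = 205, center_y_2 = 250, radius_2 = 20, px0_3 = 135, py0_3 = 115, px1_3 = 200, py1_3 = 170, center_x_4 = 40, center_y_4 = 240, radius_4 = 25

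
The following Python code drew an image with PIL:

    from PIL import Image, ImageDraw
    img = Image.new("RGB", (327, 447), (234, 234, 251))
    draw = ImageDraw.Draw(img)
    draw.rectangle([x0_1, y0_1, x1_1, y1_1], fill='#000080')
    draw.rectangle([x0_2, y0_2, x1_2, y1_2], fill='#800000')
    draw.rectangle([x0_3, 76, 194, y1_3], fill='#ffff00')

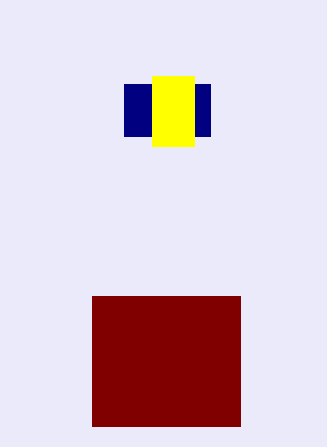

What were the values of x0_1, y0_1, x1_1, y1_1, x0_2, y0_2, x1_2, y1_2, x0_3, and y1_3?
x0_1 = 124; y0_1 = 84; x1_1 = 210; y1_1 = 136; x0_2 = 92; y0_2 = 296; x1_2 = 240; y1_2 = 426; x0_3 = 152; y1_3 = 146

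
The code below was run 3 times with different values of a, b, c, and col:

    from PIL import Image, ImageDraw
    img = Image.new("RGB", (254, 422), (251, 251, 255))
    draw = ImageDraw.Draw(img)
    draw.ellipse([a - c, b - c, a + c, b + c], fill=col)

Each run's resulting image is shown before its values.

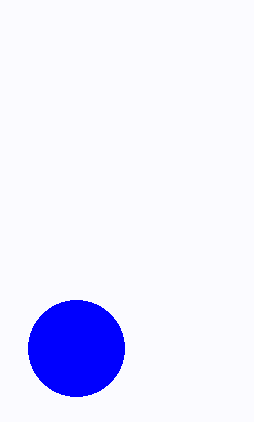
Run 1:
a = 76; b = 348; c = 48; col = 'blue'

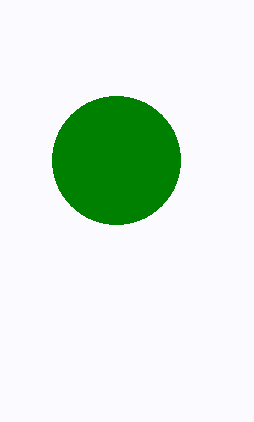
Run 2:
a = 116, b = 160, c = 64, col = 'green'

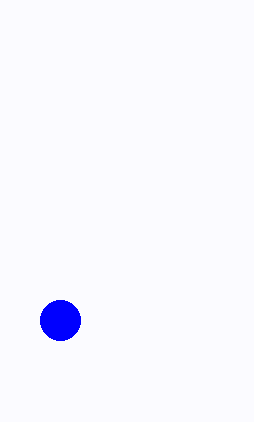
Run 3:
a = 60; b = 320; c = 20; col = 'blue'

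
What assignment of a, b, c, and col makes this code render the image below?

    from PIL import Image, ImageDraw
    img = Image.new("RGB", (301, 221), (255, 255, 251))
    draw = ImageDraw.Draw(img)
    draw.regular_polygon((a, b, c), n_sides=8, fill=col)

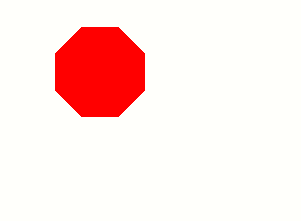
a = 100, b = 72, c = 48, col = 'red'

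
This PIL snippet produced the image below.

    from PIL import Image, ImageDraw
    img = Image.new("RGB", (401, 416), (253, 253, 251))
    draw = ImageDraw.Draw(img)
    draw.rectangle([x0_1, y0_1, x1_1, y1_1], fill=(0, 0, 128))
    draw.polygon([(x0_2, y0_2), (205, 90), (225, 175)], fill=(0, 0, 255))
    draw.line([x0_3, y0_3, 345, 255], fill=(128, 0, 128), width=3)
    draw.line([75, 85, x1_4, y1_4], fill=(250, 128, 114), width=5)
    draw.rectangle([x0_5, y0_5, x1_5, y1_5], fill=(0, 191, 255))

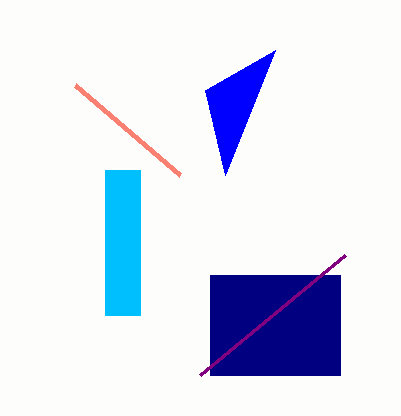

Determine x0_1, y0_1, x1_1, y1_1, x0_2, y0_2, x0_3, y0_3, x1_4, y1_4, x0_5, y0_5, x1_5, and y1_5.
x0_1 = 210
y0_1 = 275
x1_1 = 340
y1_1 = 375
x0_2 = 275
y0_2 = 50
x0_3 = 200
y0_3 = 375
x1_4 = 180
y1_4 = 175
x0_5 = 105
y0_5 = 170
x1_5 = 140
y1_5 = 315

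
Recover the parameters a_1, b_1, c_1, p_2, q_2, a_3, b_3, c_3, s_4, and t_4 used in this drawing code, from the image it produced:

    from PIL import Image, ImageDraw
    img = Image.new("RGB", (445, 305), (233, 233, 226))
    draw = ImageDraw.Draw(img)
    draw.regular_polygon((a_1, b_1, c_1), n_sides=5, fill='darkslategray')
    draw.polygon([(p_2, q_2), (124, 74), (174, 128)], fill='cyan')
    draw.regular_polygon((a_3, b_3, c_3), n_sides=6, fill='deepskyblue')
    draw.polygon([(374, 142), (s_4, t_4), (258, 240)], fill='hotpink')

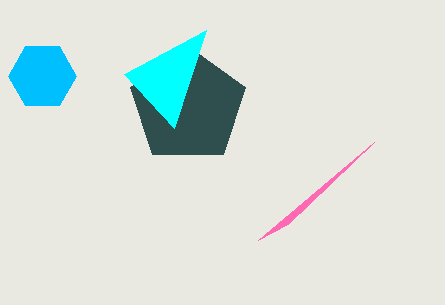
a_1 = 188, b_1 = 106, c_1 = 60, p_2 = 206, q_2 = 30, a_3 = 42, b_3 = 76, c_3 = 34, s_4 = 288, t_4 = 224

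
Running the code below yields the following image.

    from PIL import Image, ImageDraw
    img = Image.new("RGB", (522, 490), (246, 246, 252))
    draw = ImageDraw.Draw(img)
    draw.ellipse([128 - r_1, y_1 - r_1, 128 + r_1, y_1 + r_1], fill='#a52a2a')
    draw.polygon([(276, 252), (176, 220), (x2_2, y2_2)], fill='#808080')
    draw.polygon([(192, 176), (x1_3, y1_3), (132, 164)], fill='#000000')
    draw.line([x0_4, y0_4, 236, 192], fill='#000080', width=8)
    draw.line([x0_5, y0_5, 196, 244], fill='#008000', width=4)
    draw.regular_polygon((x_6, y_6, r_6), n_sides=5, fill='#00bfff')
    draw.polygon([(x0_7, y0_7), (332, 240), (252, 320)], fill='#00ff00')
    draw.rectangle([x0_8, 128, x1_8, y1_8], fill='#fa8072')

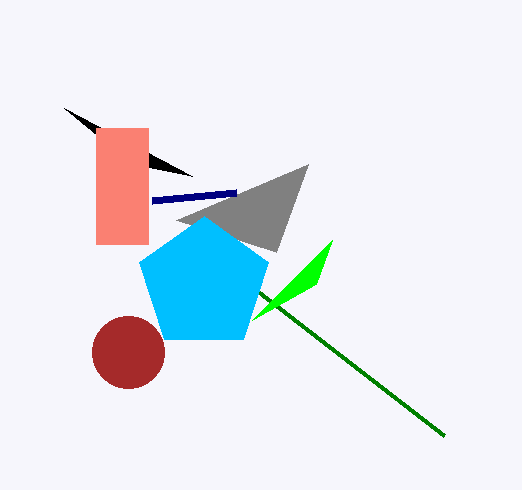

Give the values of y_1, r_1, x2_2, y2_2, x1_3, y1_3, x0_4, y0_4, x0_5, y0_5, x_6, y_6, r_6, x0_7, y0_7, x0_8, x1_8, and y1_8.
y_1 = 352; r_1 = 36; x2_2 = 308; y2_2 = 164; x1_3 = 64; y1_3 = 108; x0_4 = 152; y0_4 = 200; x0_5 = 444; y0_5 = 436; x_6 = 204; y_6 = 284; r_6 = 68; x0_7 = 316; y0_7 = 284; x0_8 = 96; x1_8 = 148; y1_8 = 244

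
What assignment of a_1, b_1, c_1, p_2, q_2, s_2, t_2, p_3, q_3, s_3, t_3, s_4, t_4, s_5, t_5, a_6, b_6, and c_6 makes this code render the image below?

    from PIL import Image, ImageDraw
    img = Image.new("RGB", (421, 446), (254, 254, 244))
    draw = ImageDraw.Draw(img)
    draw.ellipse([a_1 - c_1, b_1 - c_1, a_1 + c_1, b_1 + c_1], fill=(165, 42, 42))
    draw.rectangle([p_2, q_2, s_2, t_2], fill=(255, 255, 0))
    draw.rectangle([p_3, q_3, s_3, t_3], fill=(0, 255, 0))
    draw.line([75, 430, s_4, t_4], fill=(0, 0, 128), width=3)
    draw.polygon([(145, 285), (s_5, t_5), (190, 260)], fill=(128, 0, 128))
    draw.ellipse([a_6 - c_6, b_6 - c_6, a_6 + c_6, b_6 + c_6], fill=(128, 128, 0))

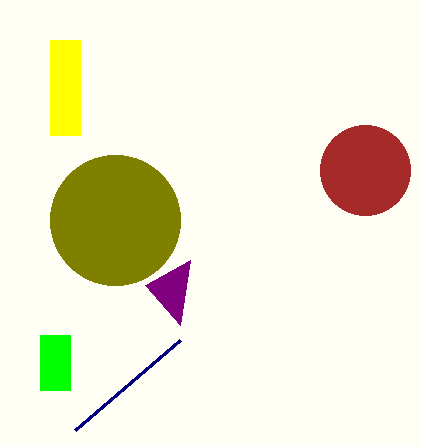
a_1 = 365
b_1 = 170
c_1 = 45
p_2 = 50
q_2 = 40
s_2 = 80
t_2 = 135
p_3 = 40
q_3 = 335
s_3 = 70
t_3 = 390
s_4 = 180
t_4 = 340
s_5 = 180
t_5 = 325
a_6 = 115
b_6 = 220
c_6 = 65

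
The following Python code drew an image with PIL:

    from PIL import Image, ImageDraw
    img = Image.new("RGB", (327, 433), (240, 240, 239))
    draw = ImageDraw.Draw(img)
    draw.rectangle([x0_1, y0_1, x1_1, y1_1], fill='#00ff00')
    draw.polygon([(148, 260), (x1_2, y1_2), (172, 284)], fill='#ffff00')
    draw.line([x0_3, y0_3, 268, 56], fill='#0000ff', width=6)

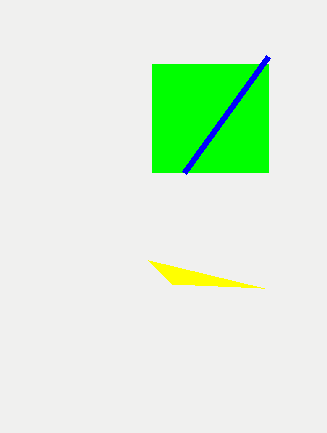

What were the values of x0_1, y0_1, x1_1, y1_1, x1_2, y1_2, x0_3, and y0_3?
x0_1 = 152; y0_1 = 64; x1_1 = 268; y1_1 = 172; x1_2 = 264; y1_2 = 288; x0_3 = 184; y0_3 = 172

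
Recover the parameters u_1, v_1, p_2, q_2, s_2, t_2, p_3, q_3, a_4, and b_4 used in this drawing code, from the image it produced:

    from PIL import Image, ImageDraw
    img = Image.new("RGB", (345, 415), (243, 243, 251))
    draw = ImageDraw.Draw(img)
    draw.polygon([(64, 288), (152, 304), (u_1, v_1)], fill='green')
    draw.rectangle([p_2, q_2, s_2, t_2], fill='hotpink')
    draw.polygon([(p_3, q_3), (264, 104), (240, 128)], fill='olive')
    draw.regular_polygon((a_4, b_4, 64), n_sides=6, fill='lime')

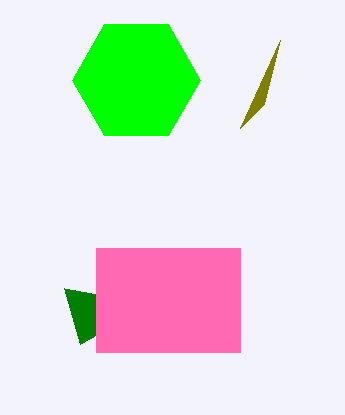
u_1 = 80
v_1 = 344
p_2 = 96
q_2 = 248
s_2 = 240
t_2 = 352
p_3 = 280
q_3 = 40
a_4 = 136
b_4 = 80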